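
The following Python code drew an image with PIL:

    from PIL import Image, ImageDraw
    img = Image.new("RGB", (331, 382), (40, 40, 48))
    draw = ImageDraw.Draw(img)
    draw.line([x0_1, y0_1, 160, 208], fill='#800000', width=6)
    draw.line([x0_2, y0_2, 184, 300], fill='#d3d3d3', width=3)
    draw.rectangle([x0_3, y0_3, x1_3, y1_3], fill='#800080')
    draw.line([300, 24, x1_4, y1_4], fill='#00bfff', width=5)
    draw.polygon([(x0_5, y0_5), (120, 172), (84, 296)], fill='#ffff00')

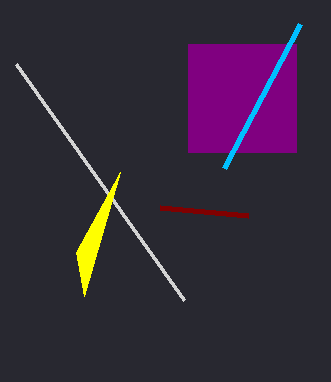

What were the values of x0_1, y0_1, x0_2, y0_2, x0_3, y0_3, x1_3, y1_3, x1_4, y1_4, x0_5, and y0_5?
x0_1 = 248; y0_1 = 216; x0_2 = 16; y0_2 = 64; x0_3 = 188; y0_3 = 44; x1_3 = 296; y1_3 = 152; x1_4 = 224; y1_4 = 168; x0_5 = 76; y0_5 = 252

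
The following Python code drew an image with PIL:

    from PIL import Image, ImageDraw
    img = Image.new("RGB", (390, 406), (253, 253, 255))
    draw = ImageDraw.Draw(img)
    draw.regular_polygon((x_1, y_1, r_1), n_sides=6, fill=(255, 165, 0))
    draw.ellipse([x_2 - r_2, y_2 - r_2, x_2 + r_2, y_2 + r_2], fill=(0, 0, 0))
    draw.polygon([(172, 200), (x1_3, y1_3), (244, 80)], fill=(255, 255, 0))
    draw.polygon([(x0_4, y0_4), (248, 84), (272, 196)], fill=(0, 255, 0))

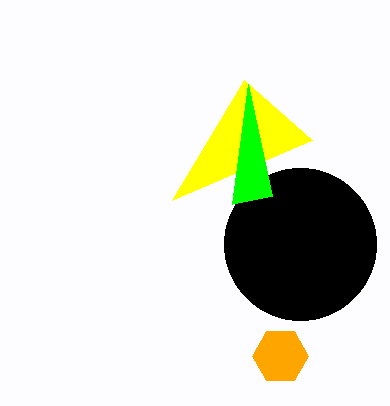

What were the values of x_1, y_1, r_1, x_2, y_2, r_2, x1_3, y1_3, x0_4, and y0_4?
x_1 = 280
y_1 = 356
r_1 = 28
x_2 = 300
y_2 = 244
r_2 = 76
x1_3 = 312
y1_3 = 140
x0_4 = 232
y0_4 = 204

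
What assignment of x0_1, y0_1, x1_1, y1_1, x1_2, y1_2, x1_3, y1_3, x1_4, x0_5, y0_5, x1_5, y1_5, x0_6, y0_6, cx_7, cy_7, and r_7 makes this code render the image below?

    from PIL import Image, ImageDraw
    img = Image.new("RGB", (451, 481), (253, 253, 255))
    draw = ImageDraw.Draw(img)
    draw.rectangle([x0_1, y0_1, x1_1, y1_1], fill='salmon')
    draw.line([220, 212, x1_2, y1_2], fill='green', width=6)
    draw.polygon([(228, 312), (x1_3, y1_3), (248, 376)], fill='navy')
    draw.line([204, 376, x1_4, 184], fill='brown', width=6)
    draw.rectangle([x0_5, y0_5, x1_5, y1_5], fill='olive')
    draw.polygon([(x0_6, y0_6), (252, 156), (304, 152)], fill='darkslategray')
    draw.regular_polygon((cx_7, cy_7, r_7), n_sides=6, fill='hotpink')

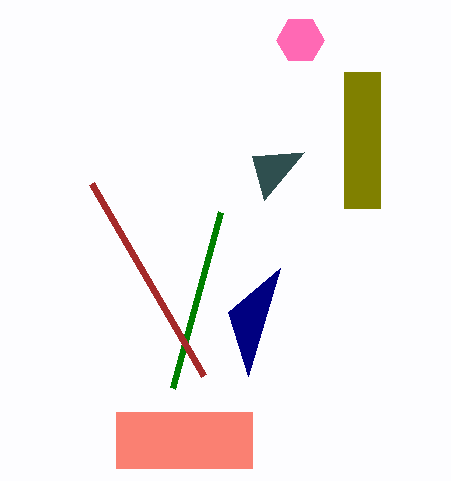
x0_1 = 116; y0_1 = 412; x1_1 = 252; y1_1 = 468; x1_2 = 172; y1_2 = 388; x1_3 = 280; y1_3 = 268; x1_4 = 92; x0_5 = 344; y0_5 = 72; x1_5 = 380; y1_5 = 208; x0_6 = 264; y0_6 = 200; cx_7 = 300; cy_7 = 40; r_7 = 24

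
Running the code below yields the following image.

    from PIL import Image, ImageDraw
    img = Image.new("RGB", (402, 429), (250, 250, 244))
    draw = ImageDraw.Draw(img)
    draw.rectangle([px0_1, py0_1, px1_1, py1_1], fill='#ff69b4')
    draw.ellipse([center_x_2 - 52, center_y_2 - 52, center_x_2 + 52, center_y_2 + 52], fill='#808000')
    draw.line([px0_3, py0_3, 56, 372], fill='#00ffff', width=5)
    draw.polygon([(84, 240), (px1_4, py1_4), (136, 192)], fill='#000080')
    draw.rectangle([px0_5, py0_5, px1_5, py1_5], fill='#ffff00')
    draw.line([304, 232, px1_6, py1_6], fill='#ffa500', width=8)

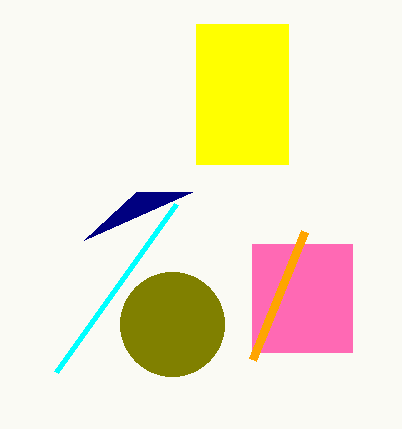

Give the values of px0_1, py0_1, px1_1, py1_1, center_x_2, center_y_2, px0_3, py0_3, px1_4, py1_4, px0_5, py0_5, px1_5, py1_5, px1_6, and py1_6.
px0_1 = 252
py0_1 = 244
px1_1 = 352
py1_1 = 352
center_x_2 = 172
center_y_2 = 324
px0_3 = 176
py0_3 = 204
px1_4 = 192
py1_4 = 192
px0_5 = 196
py0_5 = 24
px1_5 = 288
py1_5 = 164
px1_6 = 252
py1_6 = 360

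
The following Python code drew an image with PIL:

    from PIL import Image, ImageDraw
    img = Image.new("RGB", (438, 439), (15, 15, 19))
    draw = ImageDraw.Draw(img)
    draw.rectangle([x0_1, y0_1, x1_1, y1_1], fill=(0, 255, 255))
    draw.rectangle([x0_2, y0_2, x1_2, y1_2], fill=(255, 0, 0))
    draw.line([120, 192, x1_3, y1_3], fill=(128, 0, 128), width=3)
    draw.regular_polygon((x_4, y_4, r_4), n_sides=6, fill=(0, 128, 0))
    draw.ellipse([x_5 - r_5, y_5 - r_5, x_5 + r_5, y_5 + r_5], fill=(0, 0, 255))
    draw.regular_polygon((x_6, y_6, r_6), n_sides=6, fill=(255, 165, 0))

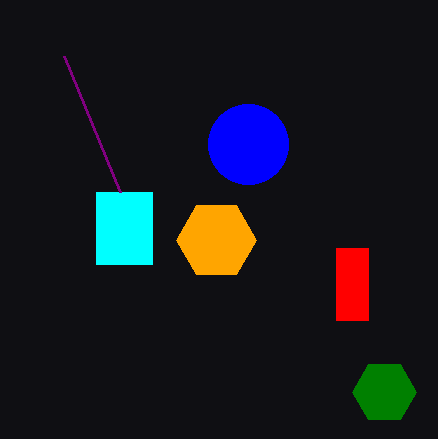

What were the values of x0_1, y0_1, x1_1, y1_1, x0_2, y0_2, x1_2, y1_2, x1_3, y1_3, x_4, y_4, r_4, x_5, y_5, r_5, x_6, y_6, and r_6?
x0_1 = 96; y0_1 = 192; x1_1 = 152; y1_1 = 264; x0_2 = 336; y0_2 = 248; x1_2 = 368; y1_2 = 320; x1_3 = 64; y1_3 = 56; x_4 = 384; y_4 = 392; r_4 = 32; x_5 = 248; y_5 = 144; r_5 = 40; x_6 = 216; y_6 = 240; r_6 = 40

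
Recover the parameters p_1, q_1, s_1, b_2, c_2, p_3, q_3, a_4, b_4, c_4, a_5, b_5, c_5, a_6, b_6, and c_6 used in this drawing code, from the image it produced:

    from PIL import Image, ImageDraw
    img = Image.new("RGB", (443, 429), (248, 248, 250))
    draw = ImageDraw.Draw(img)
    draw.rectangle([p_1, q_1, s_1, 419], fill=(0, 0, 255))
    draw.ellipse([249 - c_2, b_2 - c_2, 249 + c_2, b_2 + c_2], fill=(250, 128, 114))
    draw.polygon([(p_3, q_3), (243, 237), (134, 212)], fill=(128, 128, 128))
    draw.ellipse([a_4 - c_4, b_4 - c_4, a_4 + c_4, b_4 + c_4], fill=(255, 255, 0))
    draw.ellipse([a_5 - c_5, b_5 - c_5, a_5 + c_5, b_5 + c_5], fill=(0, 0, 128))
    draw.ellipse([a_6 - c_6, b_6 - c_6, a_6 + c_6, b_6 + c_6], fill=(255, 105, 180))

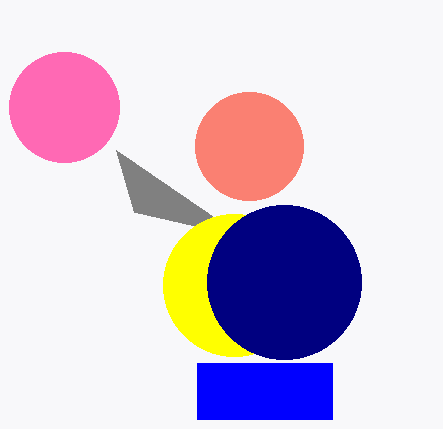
p_1 = 197, q_1 = 363, s_1 = 332, b_2 = 146, c_2 = 54, p_3 = 116, q_3 = 150, a_4 = 234, b_4 = 285, c_4 = 71, a_5 = 284, b_5 = 282, c_5 = 77, a_6 = 64, b_6 = 107, c_6 = 55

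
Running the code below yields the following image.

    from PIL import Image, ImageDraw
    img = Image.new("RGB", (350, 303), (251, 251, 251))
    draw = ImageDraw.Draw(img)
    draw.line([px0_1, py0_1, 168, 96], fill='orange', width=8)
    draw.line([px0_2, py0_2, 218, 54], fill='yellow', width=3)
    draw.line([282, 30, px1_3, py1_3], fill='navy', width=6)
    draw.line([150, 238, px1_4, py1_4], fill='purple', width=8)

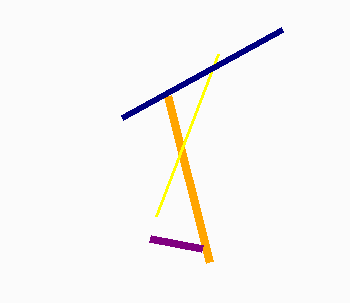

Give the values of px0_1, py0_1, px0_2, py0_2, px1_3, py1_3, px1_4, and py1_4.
px0_1 = 210
py0_1 = 262
px0_2 = 156
py0_2 = 216
px1_3 = 122
py1_3 = 118
px1_4 = 202
py1_4 = 248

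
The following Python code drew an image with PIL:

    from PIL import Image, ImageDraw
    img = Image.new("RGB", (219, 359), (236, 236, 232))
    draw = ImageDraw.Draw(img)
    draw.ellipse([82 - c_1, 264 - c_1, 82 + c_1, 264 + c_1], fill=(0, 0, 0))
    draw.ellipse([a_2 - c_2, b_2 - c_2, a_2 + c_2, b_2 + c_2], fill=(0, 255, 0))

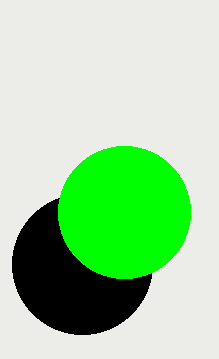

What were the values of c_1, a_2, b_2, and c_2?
c_1 = 70
a_2 = 124
b_2 = 212
c_2 = 66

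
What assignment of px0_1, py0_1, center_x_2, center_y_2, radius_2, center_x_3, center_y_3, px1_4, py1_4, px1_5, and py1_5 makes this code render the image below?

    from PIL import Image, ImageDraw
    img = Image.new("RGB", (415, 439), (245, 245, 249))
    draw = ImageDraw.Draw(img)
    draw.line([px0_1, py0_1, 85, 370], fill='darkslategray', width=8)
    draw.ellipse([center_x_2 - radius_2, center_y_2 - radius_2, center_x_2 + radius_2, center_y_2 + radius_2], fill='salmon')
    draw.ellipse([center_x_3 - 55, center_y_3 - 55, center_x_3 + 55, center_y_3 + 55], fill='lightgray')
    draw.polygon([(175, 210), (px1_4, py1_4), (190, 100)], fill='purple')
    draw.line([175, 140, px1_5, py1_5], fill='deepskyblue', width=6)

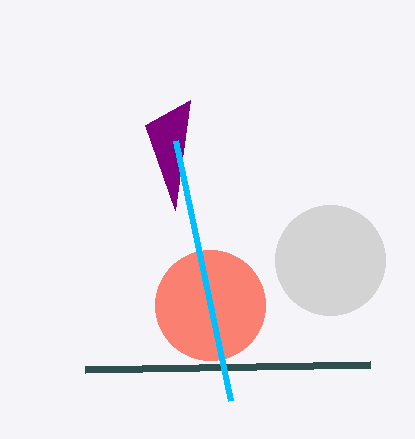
px0_1 = 370; py0_1 = 365; center_x_2 = 210; center_y_2 = 305; radius_2 = 55; center_x_3 = 330; center_y_3 = 260; px1_4 = 145; py1_4 = 125; px1_5 = 230; py1_5 = 400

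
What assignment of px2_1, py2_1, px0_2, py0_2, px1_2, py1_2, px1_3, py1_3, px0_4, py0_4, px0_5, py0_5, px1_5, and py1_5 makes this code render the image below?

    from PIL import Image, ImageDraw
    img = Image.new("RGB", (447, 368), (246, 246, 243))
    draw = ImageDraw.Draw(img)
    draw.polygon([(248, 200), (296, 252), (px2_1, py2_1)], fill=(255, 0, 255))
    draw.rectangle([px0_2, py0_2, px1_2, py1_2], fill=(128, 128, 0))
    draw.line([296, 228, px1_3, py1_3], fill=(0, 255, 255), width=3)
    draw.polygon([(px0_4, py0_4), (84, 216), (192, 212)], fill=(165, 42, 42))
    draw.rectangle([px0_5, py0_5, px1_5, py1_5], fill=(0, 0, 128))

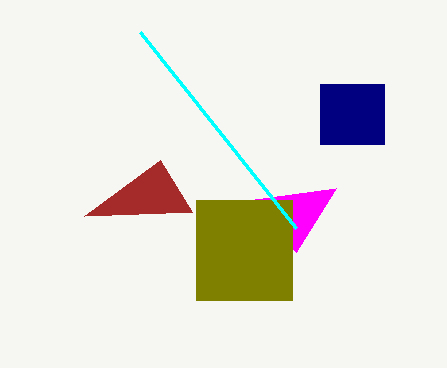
px2_1 = 336; py2_1 = 188; px0_2 = 196; py0_2 = 200; px1_2 = 292; py1_2 = 300; px1_3 = 140; py1_3 = 32; px0_4 = 160; py0_4 = 160; px0_5 = 320; py0_5 = 84; px1_5 = 384; py1_5 = 144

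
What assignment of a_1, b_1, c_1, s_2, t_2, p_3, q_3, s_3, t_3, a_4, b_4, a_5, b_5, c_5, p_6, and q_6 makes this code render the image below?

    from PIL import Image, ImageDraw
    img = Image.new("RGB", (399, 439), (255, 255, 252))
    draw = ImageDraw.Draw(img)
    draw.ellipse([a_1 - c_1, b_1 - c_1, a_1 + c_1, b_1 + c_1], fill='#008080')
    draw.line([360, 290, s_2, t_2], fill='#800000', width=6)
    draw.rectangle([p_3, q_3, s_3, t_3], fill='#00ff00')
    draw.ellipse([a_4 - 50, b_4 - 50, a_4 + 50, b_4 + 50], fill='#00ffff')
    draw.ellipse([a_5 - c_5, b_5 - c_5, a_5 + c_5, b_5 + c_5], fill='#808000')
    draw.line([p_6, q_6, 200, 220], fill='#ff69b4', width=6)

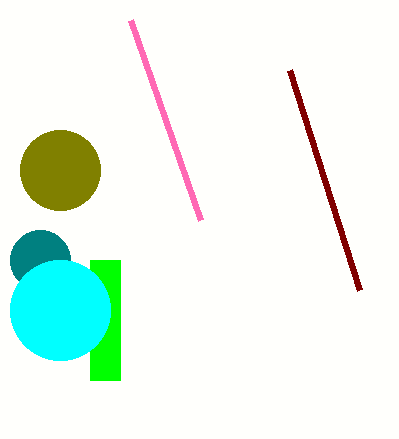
a_1 = 40, b_1 = 260, c_1 = 30, s_2 = 290, t_2 = 70, p_3 = 90, q_3 = 260, s_3 = 120, t_3 = 380, a_4 = 60, b_4 = 310, a_5 = 60, b_5 = 170, c_5 = 40, p_6 = 130, q_6 = 20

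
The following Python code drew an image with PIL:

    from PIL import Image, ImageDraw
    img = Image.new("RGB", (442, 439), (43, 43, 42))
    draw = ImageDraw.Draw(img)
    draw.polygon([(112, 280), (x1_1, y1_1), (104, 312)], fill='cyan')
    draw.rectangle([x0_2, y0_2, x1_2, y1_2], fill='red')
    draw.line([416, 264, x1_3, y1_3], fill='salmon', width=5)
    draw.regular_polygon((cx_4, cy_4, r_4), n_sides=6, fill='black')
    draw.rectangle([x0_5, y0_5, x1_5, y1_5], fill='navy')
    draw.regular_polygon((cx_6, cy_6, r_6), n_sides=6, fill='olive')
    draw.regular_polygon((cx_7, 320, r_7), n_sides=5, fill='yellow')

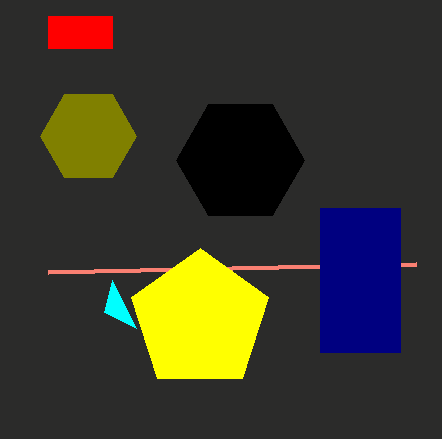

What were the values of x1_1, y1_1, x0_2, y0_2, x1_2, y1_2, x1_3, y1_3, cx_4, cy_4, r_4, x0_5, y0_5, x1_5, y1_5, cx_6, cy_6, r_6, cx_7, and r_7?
x1_1 = 136, y1_1 = 328, x0_2 = 48, y0_2 = 16, x1_2 = 112, y1_2 = 48, x1_3 = 48, y1_3 = 272, cx_4 = 240, cy_4 = 160, r_4 = 64, x0_5 = 320, y0_5 = 208, x1_5 = 400, y1_5 = 352, cx_6 = 88, cy_6 = 136, r_6 = 48, cx_7 = 200, r_7 = 72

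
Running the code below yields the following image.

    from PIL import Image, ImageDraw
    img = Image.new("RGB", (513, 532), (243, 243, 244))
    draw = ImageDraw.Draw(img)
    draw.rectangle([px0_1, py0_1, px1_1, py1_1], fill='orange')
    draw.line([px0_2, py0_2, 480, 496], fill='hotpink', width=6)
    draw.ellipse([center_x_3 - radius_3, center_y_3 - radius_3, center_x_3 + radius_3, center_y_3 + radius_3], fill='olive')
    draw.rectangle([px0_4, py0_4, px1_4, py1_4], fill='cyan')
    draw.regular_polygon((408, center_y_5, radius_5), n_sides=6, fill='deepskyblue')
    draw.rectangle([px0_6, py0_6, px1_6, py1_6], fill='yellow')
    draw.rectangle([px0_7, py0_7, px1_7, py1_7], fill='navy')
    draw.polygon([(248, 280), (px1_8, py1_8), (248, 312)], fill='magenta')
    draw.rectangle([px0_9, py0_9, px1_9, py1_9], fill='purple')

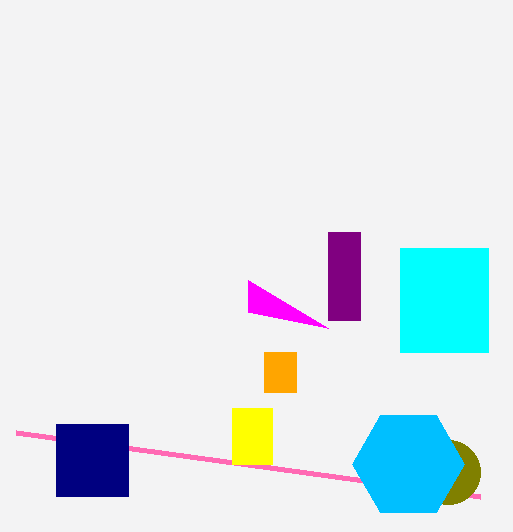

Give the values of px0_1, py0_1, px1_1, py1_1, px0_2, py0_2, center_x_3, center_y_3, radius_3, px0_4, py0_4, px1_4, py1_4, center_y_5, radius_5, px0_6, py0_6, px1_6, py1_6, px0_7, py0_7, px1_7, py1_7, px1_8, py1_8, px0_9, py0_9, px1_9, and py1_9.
px0_1 = 264
py0_1 = 352
px1_1 = 296
py1_1 = 392
px0_2 = 16
py0_2 = 432
center_x_3 = 448
center_y_3 = 472
radius_3 = 32
px0_4 = 400
py0_4 = 248
px1_4 = 488
py1_4 = 352
center_y_5 = 464
radius_5 = 56
px0_6 = 232
py0_6 = 408
px1_6 = 272
py1_6 = 464
px0_7 = 56
py0_7 = 424
px1_7 = 128
py1_7 = 496
px1_8 = 328
py1_8 = 328
px0_9 = 328
py0_9 = 232
px1_9 = 360
py1_9 = 320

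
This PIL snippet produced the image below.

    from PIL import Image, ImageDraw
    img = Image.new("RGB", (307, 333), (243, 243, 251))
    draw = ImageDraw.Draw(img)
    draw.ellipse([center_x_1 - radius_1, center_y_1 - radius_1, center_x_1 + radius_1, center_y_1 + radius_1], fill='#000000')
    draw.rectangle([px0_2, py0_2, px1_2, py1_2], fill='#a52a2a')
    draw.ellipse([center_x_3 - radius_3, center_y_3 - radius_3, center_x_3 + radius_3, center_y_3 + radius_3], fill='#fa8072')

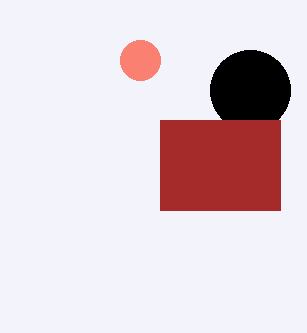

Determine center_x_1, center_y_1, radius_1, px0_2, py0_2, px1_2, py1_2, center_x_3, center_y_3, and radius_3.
center_x_1 = 250; center_y_1 = 90; radius_1 = 40; px0_2 = 160; py0_2 = 120; px1_2 = 280; py1_2 = 210; center_x_3 = 140; center_y_3 = 60; radius_3 = 20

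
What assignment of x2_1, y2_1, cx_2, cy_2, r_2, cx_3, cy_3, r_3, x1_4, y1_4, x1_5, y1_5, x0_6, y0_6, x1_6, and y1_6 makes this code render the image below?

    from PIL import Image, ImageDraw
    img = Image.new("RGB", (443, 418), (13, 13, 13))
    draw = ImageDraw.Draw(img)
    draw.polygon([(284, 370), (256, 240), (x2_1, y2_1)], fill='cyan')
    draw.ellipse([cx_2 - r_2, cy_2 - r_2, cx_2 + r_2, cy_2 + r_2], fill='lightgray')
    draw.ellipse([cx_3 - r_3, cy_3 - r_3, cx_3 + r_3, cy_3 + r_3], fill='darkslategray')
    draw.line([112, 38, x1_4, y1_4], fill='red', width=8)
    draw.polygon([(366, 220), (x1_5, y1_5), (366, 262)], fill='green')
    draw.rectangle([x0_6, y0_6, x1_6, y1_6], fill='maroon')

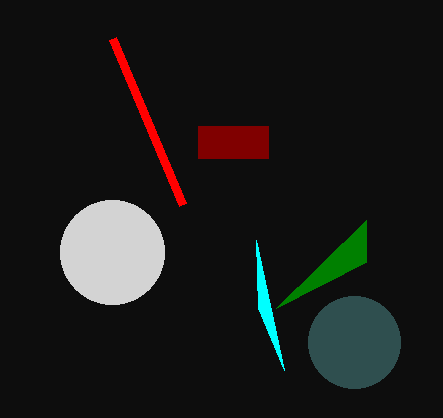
x2_1 = 258; y2_1 = 308; cx_2 = 112; cy_2 = 252; r_2 = 52; cx_3 = 354; cy_3 = 342; r_3 = 46; x1_4 = 182; y1_4 = 204; x1_5 = 276; y1_5 = 308; x0_6 = 198; y0_6 = 126; x1_6 = 268; y1_6 = 158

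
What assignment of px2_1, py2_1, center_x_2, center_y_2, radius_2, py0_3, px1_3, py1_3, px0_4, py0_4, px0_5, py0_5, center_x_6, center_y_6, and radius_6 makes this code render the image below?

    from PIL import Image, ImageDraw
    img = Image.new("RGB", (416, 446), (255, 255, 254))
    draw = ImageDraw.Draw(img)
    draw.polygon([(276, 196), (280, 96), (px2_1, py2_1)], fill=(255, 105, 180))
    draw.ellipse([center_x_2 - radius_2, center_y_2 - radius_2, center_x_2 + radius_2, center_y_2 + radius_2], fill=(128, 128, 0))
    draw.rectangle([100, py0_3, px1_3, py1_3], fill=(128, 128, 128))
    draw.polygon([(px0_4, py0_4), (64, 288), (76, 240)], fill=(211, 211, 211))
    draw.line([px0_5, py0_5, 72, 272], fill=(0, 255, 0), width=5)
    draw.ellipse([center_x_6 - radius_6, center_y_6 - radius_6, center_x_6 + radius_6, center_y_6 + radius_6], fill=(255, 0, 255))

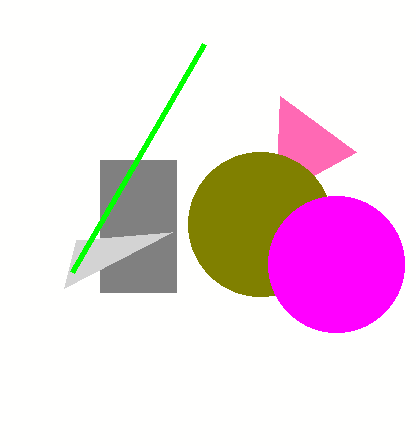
px2_1 = 356
py2_1 = 152
center_x_2 = 260
center_y_2 = 224
radius_2 = 72
py0_3 = 160
px1_3 = 176
py1_3 = 292
px0_4 = 172
py0_4 = 232
px0_5 = 204
py0_5 = 44
center_x_6 = 336
center_y_6 = 264
radius_6 = 68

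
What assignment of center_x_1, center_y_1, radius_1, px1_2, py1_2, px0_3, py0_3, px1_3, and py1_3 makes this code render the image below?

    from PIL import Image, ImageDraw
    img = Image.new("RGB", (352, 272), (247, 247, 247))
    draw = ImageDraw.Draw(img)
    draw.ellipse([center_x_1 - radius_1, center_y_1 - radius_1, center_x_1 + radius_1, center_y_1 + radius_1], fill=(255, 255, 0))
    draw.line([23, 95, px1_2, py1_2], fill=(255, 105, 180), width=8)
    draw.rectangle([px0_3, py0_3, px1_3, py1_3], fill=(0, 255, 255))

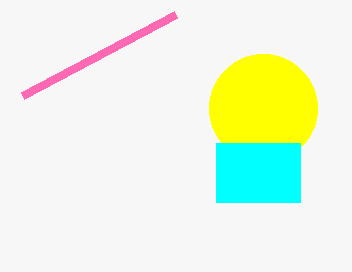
center_x_1 = 263
center_y_1 = 108
radius_1 = 54
px1_2 = 176
py1_2 = 14
px0_3 = 216
py0_3 = 143
px1_3 = 300
py1_3 = 202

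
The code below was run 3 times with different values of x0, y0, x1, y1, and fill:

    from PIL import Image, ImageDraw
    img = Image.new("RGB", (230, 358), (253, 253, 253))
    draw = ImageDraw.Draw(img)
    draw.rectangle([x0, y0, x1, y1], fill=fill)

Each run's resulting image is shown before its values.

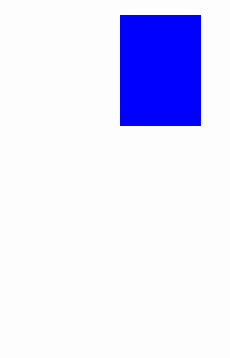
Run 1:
x0 = 120; y0 = 15; x1 = 200; y1 = 125; fill = 'blue'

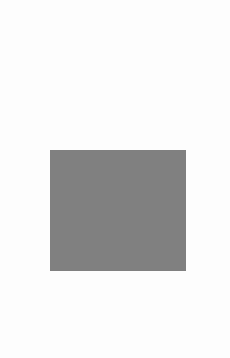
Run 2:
x0 = 50
y0 = 150
x1 = 185
y1 = 270
fill = 'gray'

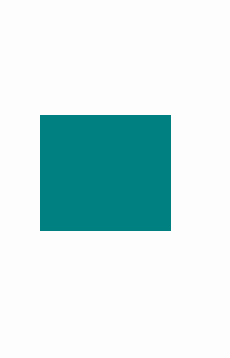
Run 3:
x0 = 40, y0 = 115, x1 = 170, y1 = 230, fill = 'teal'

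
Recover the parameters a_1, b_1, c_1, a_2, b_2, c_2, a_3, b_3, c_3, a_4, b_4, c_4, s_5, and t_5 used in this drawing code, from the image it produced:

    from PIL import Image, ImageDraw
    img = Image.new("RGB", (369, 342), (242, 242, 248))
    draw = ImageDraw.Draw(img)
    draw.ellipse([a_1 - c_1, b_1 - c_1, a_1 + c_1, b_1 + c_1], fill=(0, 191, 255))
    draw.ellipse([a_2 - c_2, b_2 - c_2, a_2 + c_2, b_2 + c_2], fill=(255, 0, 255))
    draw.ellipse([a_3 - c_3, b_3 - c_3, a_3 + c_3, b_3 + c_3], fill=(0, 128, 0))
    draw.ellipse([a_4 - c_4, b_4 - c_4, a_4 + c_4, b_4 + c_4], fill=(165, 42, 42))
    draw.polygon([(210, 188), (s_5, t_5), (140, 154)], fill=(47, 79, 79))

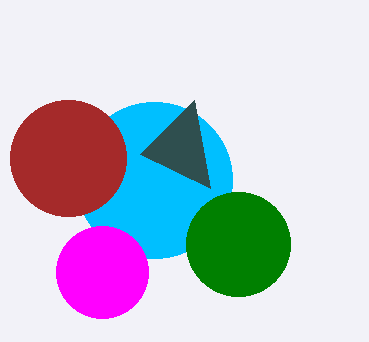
a_1 = 154, b_1 = 180, c_1 = 78, a_2 = 102, b_2 = 272, c_2 = 46, a_3 = 238, b_3 = 244, c_3 = 52, a_4 = 68, b_4 = 158, c_4 = 58, s_5 = 194, t_5 = 100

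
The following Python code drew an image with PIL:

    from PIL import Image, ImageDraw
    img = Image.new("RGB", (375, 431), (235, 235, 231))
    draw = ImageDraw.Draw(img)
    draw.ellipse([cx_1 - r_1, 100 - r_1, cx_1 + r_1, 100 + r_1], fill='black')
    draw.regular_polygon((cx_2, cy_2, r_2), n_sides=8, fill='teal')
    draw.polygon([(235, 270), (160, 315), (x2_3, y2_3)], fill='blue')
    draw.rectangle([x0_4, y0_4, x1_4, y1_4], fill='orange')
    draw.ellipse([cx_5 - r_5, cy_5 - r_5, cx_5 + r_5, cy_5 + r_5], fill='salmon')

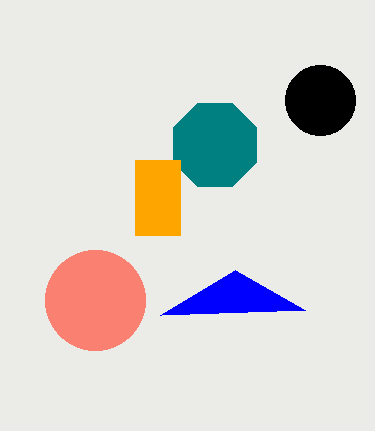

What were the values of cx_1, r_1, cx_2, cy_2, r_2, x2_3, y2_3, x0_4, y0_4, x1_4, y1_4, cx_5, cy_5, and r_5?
cx_1 = 320; r_1 = 35; cx_2 = 215; cy_2 = 145; r_2 = 45; x2_3 = 305; y2_3 = 310; x0_4 = 135; y0_4 = 160; x1_4 = 180; y1_4 = 235; cx_5 = 95; cy_5 = 300; r_5 = 50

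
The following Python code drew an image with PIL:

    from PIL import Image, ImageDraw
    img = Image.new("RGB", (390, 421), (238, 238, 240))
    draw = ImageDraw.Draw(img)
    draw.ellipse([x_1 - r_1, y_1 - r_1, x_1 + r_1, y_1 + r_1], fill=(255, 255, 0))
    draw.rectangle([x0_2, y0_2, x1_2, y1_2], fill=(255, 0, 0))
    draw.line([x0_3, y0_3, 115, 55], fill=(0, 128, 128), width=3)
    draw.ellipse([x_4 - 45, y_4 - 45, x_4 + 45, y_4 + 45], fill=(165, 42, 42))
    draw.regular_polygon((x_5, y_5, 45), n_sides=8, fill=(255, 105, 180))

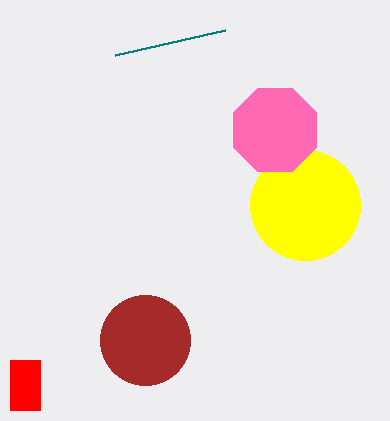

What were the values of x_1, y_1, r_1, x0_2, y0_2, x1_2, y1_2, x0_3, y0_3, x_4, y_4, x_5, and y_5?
x_1 = 305
y_1 = 205
r_1 = 55
x0_2 = 10
y0_2 = 360
x1_2 = 40
y1_2 = 410
x0_3 = 225
y0_3 = 30
x_4 = 145
y_4 = 340
x_5 = 275
y_5 = 130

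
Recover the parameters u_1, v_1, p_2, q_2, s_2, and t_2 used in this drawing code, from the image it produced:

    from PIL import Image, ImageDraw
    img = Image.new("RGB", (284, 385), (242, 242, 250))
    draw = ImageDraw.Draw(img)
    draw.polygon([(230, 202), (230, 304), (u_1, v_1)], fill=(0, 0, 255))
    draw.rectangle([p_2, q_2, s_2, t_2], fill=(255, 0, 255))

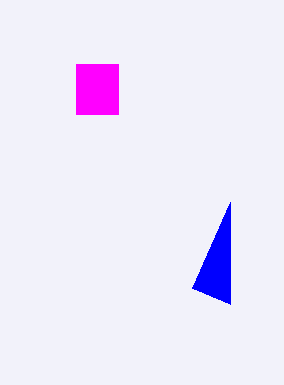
u_1 = 192, v_1 = 288, p_2 = 76, q_2 = 64, s_2 = 118, t_2 = 114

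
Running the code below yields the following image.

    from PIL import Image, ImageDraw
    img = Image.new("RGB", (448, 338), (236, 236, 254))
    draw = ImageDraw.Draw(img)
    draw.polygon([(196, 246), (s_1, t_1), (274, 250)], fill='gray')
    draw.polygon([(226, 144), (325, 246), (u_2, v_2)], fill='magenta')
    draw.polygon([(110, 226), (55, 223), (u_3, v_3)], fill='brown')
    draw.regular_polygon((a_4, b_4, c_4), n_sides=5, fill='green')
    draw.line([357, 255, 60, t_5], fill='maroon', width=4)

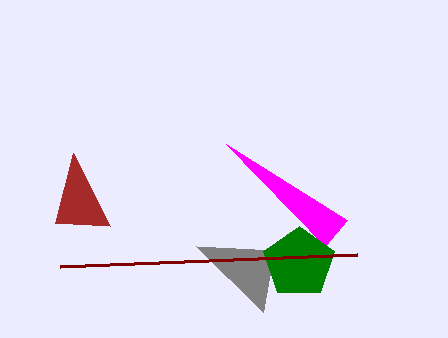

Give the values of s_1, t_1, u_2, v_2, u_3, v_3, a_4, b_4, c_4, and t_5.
s_1 = 263, t_1 = 312, u_2 = 347, v_2 = 220, u_3 = 73, v_3 = 153, a_4 = 299, b_4 = 263, c_4 = 37, t_5 = 267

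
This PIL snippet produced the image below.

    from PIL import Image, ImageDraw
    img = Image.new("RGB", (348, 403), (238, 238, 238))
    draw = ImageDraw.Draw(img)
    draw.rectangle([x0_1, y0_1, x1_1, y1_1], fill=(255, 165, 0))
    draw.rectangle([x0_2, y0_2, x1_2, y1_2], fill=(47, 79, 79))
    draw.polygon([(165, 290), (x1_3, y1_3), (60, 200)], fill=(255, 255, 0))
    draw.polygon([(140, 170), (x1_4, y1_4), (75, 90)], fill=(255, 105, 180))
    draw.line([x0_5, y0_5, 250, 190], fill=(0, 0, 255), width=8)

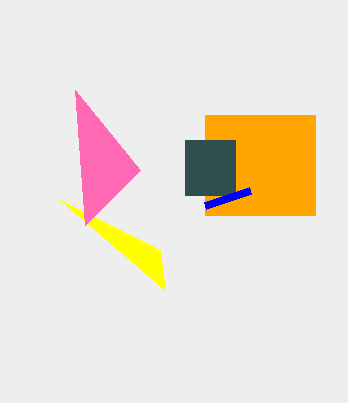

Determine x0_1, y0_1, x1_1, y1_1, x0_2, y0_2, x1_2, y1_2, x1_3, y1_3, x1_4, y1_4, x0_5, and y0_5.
x0_1 = 205, y0_1 = 115, x1_1 = 315, y1_1 = 215, x0_2 = 185, y0_2 = 140, x1_2 = 235, y1_2 = 195, x1_3 = 160, y1_3 = 250, x1_4 = 85, y1_4 = 225, x0_5 = 205, y0_5 = 205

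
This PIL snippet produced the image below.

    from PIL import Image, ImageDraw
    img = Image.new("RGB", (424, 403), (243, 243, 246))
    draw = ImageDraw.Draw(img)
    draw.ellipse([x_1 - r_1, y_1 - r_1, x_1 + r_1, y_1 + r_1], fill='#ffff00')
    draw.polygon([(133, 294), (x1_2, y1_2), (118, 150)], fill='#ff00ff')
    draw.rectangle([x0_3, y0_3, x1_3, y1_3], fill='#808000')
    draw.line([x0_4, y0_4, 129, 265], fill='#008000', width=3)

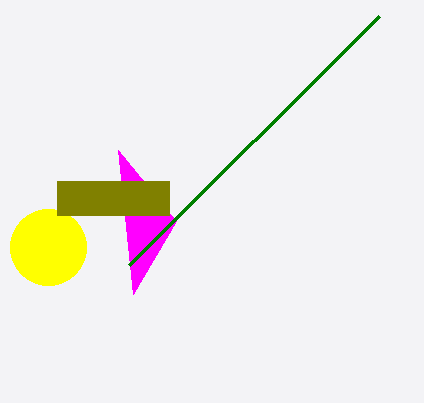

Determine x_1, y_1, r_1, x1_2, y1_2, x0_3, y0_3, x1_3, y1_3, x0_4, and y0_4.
x_1 = 48, y_1 = 247, r_1 = 38, x1_2 = 176, y1_2 = 221, x0_3 = 57, y0_3 = 181, x1_3 = 169, y1_3 = 215, x0_4 = 379, y0_4 = 16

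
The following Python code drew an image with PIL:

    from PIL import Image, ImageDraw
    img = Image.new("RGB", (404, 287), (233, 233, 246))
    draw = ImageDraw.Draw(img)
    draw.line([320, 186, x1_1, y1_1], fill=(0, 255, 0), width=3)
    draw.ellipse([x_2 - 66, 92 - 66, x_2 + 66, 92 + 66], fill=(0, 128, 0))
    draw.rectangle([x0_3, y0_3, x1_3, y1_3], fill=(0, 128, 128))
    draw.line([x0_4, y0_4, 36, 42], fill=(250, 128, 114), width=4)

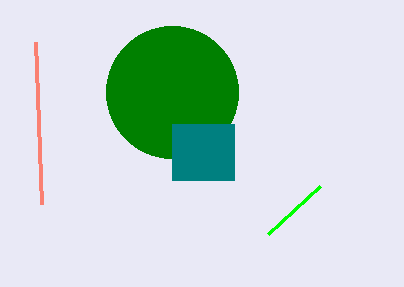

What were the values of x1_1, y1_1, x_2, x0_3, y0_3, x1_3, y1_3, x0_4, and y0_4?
x1_1 = 268
y1_1 = 234
x_2 = 172
x0_3 = 172
y0_3 = 124
x1_3 = 234
y1_3 = 180
x0_4 = 42
y0_4 = 204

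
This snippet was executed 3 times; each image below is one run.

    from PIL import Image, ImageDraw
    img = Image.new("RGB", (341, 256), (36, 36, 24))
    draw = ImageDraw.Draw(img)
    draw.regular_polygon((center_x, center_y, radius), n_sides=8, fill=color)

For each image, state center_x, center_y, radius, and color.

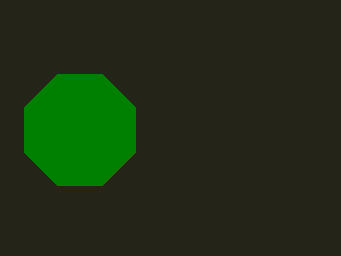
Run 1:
center_x = 80; center_y = 130; radius = 60; color = 'green'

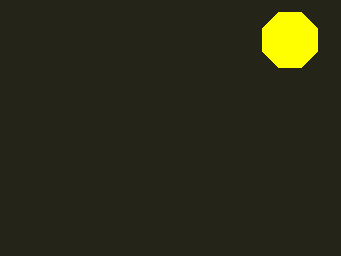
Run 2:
center_x = 290, center_y = 40, radius = 30, color = 'yellow'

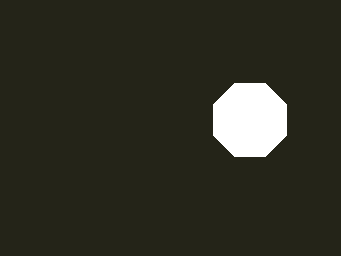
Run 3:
center_x = 250
center_y = 120
radius = 40
color = 'white'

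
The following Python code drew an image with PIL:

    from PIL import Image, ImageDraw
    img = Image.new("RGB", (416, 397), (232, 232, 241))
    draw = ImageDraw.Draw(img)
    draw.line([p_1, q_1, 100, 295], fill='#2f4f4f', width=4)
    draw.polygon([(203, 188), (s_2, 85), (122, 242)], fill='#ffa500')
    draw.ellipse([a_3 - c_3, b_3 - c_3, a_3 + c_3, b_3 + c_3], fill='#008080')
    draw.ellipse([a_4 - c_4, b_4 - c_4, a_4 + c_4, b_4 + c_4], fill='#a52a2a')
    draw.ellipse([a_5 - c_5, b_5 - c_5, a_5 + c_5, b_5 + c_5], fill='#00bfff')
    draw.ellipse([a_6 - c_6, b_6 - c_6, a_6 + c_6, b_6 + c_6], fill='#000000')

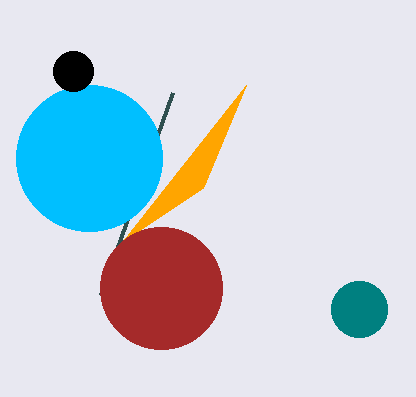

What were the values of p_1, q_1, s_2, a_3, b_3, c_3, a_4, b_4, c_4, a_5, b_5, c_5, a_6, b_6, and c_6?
p_1 = 172, q_1 = 93, s_2 = 246, a_3 = 359, b_3 = 309, c_3 = 28, a_4 = 161, b_4 = 288, c_4 = 61, a_5 = 89, b_5 = 158, c_5 = 73, a_6 = 73, b_6 = 71, c_6 = 20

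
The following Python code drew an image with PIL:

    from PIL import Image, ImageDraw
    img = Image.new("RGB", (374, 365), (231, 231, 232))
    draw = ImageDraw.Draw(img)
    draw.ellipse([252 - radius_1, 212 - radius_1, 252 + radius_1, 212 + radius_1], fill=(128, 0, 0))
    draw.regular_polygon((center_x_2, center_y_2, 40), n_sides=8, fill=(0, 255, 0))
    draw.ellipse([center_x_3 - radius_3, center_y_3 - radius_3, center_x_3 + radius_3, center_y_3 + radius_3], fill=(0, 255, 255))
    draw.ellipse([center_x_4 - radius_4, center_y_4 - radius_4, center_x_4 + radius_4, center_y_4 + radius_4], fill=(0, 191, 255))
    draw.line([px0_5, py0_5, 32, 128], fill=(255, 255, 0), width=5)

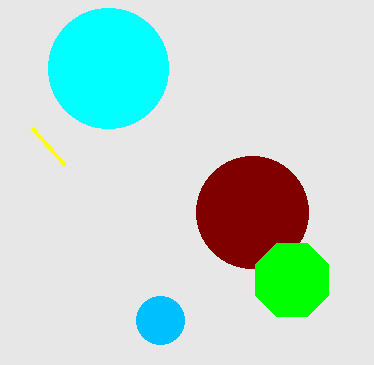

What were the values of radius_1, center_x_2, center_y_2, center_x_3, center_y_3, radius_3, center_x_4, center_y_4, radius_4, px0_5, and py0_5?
radius_1 = 56; center_x_2 = 292; center_y_2 = 280; center_x_3 = 108; center_y_3 = 68; radius_3 = 60; center_x_4 = 160; center_y_4 = 320; radius_4 = 24; px0_5 = 64; py0_5 = 164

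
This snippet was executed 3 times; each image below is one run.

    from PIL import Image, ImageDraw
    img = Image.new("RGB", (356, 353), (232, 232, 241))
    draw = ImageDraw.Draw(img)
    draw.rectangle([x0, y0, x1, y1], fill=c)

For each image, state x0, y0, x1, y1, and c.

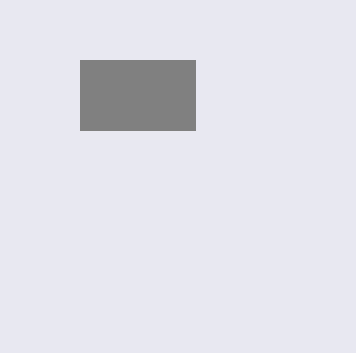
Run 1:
x0 = 80
y0 = 60
x1 = 195
y1 = 130
c = 'gray'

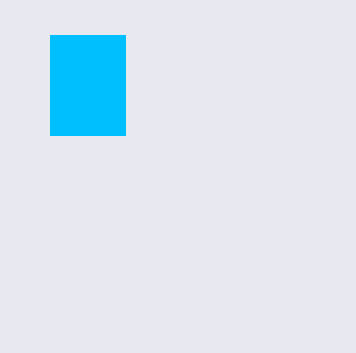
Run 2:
x0 = 50, y0 = 35, x1 = 125, y1 = 135, c = 'deepskyblue'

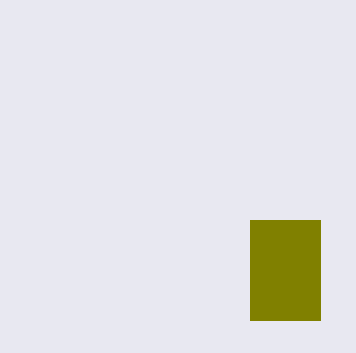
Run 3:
x0 = 250; y0 = 220; x1 = 320; y1 = 320; c = 'olive'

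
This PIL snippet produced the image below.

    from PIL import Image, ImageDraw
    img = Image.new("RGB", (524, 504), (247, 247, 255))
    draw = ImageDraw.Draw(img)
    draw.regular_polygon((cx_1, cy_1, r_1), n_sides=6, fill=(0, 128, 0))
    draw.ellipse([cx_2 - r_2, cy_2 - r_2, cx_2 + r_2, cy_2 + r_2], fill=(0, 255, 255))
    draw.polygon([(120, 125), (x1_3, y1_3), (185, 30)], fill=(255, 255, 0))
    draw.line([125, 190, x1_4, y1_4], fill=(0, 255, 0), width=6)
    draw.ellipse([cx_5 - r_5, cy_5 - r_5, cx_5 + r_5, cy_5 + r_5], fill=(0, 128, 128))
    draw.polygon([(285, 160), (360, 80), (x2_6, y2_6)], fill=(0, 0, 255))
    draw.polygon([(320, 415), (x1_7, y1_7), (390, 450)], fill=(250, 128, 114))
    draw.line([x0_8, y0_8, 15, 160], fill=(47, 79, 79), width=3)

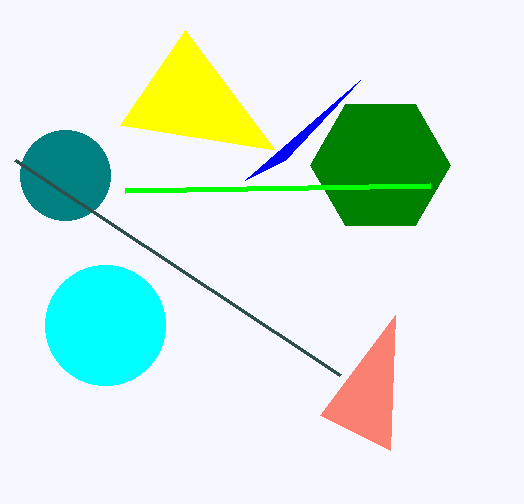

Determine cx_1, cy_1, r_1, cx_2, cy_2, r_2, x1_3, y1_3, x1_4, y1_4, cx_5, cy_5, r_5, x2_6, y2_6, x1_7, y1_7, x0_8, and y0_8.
cx_1 = 380
cy_1 = 165
r_1 = 70
cx_2 = 105
cy_2 = 325
r_2 = 60
x1_3 = 275
y1_3 = 150
x1_4 = 430
y1_4 = 185
cx_5 = 65
cy_5 = 175
r_5 = 45
x2_6 = 245
y2_6 = 180
x1_7 = 395
y1_7 = 315
x0_8 = 340
y0_8 = 375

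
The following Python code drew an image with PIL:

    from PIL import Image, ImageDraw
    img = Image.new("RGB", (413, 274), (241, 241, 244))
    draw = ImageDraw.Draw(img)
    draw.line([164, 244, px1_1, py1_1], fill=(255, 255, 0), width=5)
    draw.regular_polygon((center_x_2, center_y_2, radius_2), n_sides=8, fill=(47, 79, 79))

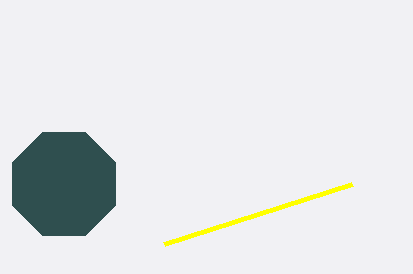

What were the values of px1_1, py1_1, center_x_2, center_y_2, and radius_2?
px1_1 = 352, py1_1 = 184, center_x_2 = 64, center_y_2 = 184, radius_2 = 56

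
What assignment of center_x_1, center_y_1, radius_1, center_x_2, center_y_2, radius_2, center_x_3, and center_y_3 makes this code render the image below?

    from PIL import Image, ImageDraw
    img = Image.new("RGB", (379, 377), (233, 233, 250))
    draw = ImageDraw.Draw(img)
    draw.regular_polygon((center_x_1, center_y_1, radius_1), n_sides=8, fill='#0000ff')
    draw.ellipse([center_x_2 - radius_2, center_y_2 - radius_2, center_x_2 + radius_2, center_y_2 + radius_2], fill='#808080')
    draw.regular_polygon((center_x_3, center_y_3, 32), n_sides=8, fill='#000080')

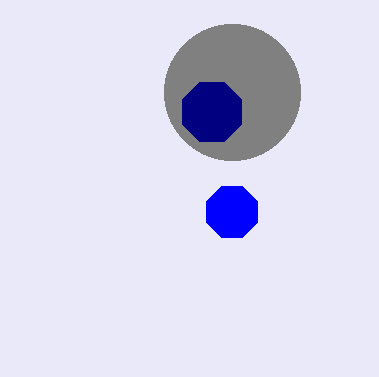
center_x_1 = 232; center_y_1 = 212; radius_1 = 28; center_x_2 = 232; center_y_2 = 92; radius_2 = 68; center_x_3 = 212; center_y_3 = 112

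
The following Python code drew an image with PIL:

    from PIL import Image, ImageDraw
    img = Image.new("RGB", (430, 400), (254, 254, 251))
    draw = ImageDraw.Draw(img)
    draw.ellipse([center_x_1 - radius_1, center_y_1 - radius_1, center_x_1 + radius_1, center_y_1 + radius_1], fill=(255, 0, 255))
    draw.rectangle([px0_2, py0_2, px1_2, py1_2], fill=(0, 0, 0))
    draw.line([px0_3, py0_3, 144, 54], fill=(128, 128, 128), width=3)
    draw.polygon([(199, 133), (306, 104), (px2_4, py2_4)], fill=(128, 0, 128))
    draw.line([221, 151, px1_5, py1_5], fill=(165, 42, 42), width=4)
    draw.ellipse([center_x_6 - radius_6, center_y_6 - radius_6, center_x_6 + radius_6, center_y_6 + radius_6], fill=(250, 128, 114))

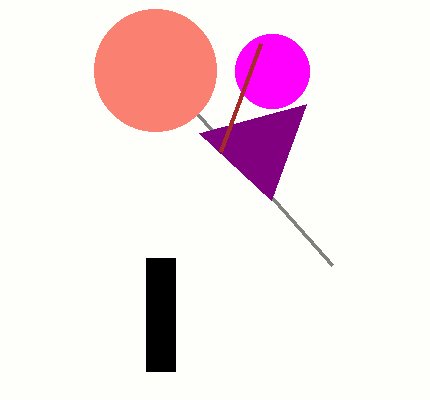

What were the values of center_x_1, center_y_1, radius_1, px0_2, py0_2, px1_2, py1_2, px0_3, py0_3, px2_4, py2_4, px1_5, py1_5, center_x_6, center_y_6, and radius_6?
center_x_1 = 272; center_y_1 = 71; radius_1 = 37; px0_2 = 146; py0_2 = 258; px1_2 = 175; py1_2 = 371; px0_3 = 332; py0_3 = 265; px2_4 = 271; py2_4 = 200; px1_5 = 261; py1_5 = 43; center_x_6 = 155; center_y_6 = 70; radius_6 = 61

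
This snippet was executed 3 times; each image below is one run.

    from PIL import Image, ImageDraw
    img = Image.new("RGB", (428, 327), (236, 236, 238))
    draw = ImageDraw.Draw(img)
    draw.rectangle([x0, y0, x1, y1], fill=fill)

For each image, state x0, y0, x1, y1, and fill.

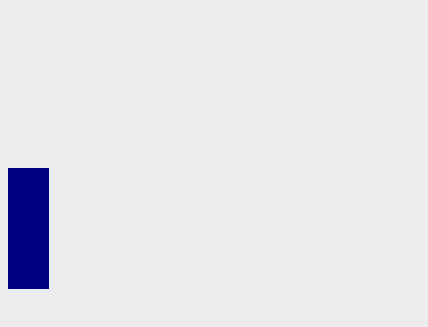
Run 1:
x0 = 8, y0 = 168, x1 = 48, y1 = 288, fill = 'navy'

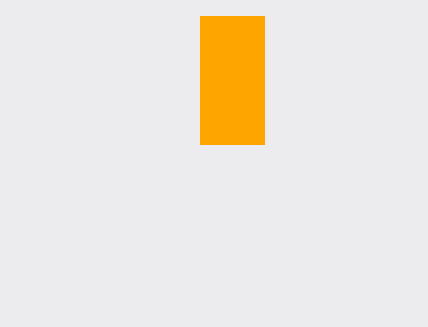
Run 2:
x0 = 200
y0 = 16
x1 = 264
y1 = 144
fill = 'orange'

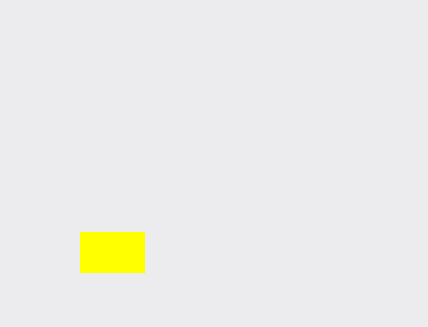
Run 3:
x0 = 80; y0 = 232; x1 = 144; y1 = 272; fill = 'yellow'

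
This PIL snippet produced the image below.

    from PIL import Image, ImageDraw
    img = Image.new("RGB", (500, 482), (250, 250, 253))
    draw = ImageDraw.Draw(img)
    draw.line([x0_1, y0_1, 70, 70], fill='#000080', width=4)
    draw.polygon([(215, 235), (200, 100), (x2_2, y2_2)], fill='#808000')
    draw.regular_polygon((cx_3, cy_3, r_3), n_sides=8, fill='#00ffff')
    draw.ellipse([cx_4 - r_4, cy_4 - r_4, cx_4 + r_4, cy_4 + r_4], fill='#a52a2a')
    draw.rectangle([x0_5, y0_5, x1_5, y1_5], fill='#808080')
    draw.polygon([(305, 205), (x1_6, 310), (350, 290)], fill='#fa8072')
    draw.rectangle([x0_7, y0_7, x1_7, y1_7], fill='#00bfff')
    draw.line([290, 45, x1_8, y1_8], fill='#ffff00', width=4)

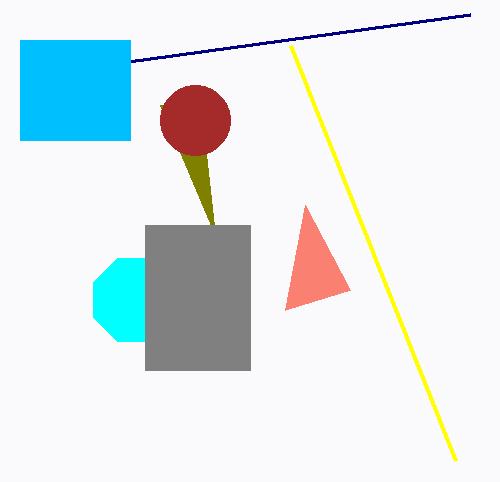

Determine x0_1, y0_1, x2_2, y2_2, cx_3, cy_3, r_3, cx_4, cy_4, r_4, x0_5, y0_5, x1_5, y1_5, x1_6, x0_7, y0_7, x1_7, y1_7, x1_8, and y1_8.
x0_1 = 470
y0_1 = 15
x2_2 = 160
y2_2 = 105
cx_3 = 135
cy_3 = 300
r_3 = 45
cx_4 = 195
cy_4 = 120
r_4 = 35
x0_5 = 145
y0_5 = 225
x1_5 = 250
y1_5 = 370
x1_6 = 285
x0_7 = 20
y0_7 = 40
x1_7 = 130
y1_7 = 140
x1_8 = 455
y1_8 = 460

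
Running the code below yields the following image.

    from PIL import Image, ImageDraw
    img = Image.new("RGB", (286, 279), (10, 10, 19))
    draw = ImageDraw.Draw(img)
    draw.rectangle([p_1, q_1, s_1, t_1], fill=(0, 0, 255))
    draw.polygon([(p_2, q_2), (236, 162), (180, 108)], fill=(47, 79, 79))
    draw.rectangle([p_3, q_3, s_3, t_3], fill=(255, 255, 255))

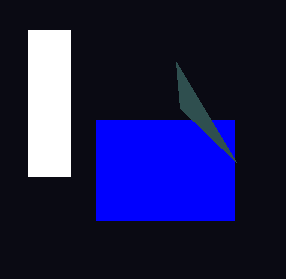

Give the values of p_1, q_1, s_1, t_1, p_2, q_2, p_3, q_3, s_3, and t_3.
p_1 = 96
q_1 = 120
s_1 = 234
t_1 = 220
p_2 = 176
q_2 = 62
p_3 = 28
q_3 = 30
s_3 = 70
t_3 = 176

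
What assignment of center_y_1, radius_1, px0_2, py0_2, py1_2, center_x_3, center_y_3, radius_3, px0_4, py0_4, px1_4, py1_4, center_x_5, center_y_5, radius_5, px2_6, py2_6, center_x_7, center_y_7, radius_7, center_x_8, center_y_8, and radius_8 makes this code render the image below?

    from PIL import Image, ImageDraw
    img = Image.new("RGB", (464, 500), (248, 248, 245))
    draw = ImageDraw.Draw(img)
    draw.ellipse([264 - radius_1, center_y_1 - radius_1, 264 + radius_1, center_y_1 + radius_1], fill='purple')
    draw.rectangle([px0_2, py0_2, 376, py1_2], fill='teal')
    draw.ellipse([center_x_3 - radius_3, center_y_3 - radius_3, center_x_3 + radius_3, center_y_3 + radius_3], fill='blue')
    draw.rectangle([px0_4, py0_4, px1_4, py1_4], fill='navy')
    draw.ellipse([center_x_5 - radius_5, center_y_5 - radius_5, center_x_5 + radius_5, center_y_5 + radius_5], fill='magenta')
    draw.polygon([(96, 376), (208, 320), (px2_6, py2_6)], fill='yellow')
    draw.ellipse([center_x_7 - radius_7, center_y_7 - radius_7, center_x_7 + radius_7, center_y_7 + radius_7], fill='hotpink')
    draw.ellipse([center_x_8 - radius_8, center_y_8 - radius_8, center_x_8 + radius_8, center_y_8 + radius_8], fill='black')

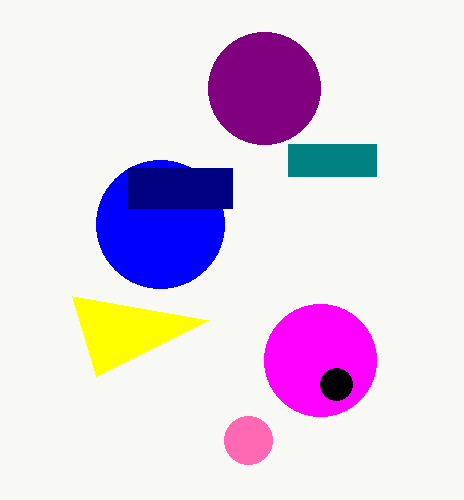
center_y_1 = 88; radius_1 = 56; px0_2 = 288; py0_2 = 144; py1_2 = 176; center_x_3 = 160; center_y_3 = 224; radius_3 = 64; px0_4 = 128; py0_4 = 168; px1_4 = 232; py1_4 = 208; center_x_5 = 320; center_y_5 = 360; radius_5 = 56; px2_6 = 72; py2_6 = 296; center_x_7 = 248; center_y_7 = 440; radius_7 = 24; center_x_8 = 336; center_y_8 = 384; radius_8 = 16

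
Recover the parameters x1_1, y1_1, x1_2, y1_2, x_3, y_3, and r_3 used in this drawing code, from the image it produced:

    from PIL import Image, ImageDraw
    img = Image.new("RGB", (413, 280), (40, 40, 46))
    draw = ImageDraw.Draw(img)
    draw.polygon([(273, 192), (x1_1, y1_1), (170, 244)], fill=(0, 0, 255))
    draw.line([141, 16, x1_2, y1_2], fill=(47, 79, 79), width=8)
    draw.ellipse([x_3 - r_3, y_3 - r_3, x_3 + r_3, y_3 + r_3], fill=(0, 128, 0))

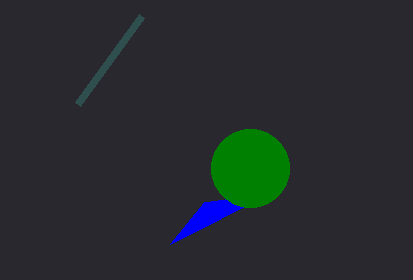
x1_1 = 204, y1_1 = 202, x1_2 = 77, y1_2 = 104, x_3 = 250, y_3 = 168, r_3 = 39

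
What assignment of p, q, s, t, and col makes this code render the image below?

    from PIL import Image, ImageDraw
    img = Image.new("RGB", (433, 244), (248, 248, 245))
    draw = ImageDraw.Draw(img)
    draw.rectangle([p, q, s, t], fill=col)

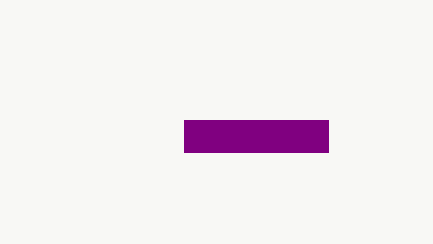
p = 184, q = 120, s = 328, t = 152, col = 'purple'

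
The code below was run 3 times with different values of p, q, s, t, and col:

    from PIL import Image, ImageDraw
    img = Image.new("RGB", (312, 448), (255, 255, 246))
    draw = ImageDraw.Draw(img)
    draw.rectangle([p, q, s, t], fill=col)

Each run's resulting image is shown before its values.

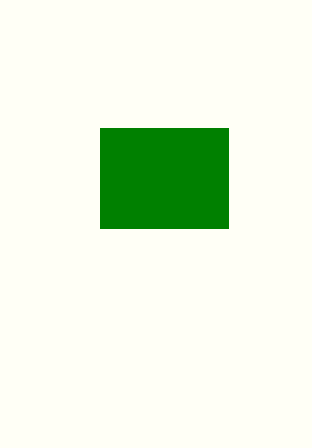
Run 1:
p = 100; q = 128; s = 228; t = 228; col = 'green'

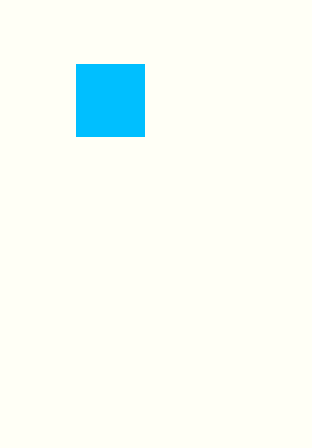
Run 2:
p = 76
q = 64
s = 144
t = 136
col = 'deepskyblue'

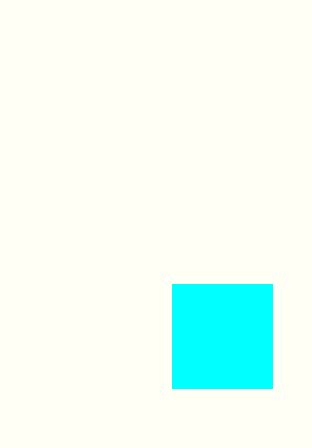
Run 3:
p = 172
q = 284
s = 272
t = 388
col = 'cyan'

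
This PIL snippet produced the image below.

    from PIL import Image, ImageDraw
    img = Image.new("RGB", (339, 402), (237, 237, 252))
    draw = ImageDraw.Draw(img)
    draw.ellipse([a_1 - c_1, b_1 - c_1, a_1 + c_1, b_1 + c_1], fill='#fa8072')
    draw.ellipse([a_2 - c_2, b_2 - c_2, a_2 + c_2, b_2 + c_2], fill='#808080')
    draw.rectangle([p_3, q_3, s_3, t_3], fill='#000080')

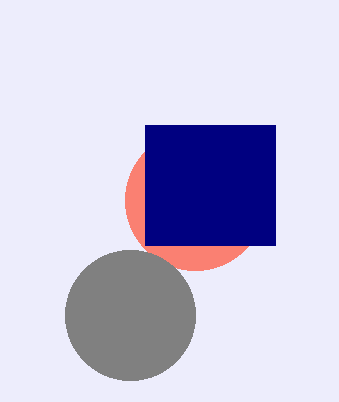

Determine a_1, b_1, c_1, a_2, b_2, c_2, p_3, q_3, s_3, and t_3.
a_1 = 195, b_1 = 200, c_1 = 70, a_2 = 130, b_2 = 315, c_2 = 65, p_3 = 145, q_3 = 125, s_3 = 275, t_3 = 245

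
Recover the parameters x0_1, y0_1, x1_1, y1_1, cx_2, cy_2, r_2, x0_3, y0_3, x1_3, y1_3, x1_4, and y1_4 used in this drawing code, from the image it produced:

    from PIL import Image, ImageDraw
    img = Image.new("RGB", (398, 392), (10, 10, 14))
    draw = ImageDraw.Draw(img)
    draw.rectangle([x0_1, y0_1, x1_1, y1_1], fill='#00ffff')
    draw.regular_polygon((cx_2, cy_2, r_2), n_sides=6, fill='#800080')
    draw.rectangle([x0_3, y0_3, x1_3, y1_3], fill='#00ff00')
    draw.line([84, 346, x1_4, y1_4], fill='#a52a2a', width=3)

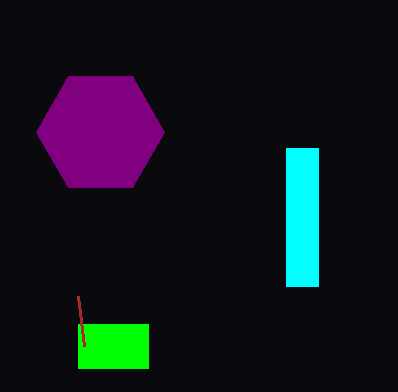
x0_1 = 286; y0_1 = 148; x1_1 = 318; y1_1 = 286; cx_2 = 100; cy_2 = 132; r_2 = 64; x0_3 = 78; y0_3 = 324; x1_3 = 148; y1_3 = 368; x1_4 = 78; y1_4 = 296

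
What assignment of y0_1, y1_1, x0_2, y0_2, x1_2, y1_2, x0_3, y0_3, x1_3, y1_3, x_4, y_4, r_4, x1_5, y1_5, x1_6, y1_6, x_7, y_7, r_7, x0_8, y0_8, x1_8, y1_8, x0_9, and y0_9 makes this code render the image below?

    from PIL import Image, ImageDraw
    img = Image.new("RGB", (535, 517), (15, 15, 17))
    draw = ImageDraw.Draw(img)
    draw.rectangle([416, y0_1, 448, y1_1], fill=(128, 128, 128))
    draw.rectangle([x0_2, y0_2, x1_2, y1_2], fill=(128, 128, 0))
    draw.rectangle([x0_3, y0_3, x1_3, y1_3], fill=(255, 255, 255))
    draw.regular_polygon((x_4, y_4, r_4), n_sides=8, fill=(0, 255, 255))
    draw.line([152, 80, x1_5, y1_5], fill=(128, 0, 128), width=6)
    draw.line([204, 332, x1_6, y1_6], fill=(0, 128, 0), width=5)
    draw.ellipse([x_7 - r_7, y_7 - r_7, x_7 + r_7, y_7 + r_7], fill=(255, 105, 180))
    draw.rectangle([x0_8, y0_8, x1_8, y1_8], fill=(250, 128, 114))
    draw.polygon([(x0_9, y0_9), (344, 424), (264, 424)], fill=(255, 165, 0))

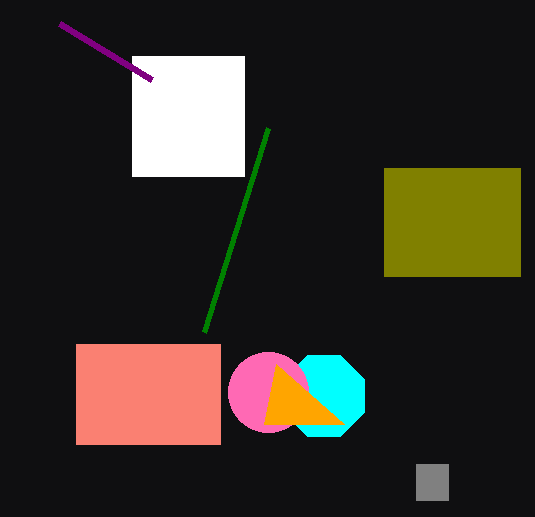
y0_1 = 464
y1_1 = 500
x0_2 = 384
y0_2 = 168
x1_2 = 520
y1_2 = 276
x0_3 = 132
y0_3 = 56
x1_3 = 244
y1_3 = 176
x_4 = 324
y_4 = 396
r_4 = 44
x1_5 = 60
y1_5 = 24
x1_6 = 268
y1_6 = 128
x_7 = 268
y_7 = 392
r_7 = 40
x0_8 = 76
y0_8 = 344
x1_8 = 220
y1_8 = 444
x0_9 = 276
y0_9 = 364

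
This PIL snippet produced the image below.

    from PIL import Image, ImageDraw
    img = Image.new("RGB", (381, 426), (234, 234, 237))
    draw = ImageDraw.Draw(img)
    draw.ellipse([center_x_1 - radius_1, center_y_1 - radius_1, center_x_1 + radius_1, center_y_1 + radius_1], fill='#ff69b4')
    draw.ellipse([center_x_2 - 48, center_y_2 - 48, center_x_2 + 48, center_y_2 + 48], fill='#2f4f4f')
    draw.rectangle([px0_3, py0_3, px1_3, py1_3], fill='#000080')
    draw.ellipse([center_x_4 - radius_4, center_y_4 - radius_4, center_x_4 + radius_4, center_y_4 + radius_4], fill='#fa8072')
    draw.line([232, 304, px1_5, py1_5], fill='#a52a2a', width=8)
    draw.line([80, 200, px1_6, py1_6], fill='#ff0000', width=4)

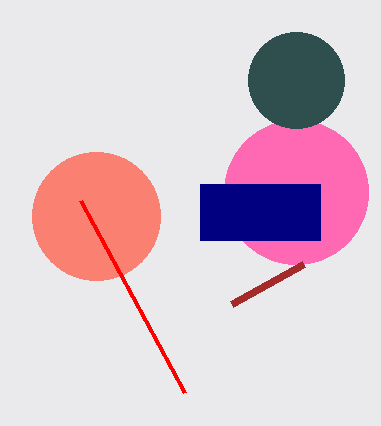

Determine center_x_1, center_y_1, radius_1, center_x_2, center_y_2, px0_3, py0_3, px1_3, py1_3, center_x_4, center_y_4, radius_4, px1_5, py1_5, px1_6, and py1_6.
center_x_1 = 296, center_y_1 = 192, radius_1 = 72, center_x_2 = 296, center_y_2 = 80, px0_3 = 200, py0_3 = 184, px1_3 = 320, py1_3 = 240, center_x_4 = 96, center_y_4 = 216, radius_4 = 64, px1_5 = 304, py1_5 = 264, px1_6 = 184, py1_6 = 392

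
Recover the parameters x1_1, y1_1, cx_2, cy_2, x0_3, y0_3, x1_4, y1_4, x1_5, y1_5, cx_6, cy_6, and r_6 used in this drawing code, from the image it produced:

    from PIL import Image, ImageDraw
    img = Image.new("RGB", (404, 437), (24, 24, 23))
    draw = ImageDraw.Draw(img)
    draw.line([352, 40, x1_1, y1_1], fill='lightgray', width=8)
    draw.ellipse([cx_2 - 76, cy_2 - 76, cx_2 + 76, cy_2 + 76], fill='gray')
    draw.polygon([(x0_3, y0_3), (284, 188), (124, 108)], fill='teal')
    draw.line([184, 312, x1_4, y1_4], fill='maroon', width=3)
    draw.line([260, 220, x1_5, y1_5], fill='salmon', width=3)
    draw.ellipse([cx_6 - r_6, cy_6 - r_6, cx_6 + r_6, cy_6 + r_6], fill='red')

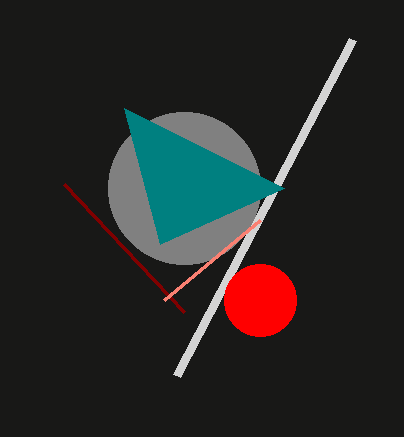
x1_1 = 176
y1_1 = 376
cx_2 = 184
cy_2 = 188
x0_3 = 160
y0_3 = 244
x1_4 = 64
y1_4 = 184
x1_5 = 164
y1_5 = 300
cx_6 = 260
cy_6 = 300
r_6 = 36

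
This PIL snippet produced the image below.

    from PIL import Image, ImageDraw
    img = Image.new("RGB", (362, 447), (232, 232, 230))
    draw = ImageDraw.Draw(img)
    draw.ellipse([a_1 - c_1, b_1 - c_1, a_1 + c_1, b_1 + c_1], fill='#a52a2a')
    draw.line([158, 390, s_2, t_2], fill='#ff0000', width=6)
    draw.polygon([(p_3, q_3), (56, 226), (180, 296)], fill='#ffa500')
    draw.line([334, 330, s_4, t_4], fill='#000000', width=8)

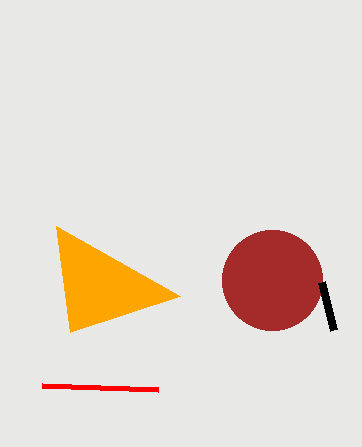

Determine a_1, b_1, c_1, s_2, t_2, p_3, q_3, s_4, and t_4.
a_1 = 272, b_1 = 280, c_1 = 50, s_2 = 42, t_2 = 386, p_3 = 70, q_3 = 332, s_4 = 322, t_4 = 282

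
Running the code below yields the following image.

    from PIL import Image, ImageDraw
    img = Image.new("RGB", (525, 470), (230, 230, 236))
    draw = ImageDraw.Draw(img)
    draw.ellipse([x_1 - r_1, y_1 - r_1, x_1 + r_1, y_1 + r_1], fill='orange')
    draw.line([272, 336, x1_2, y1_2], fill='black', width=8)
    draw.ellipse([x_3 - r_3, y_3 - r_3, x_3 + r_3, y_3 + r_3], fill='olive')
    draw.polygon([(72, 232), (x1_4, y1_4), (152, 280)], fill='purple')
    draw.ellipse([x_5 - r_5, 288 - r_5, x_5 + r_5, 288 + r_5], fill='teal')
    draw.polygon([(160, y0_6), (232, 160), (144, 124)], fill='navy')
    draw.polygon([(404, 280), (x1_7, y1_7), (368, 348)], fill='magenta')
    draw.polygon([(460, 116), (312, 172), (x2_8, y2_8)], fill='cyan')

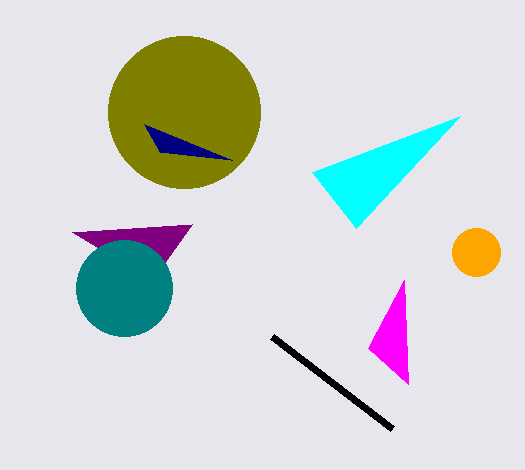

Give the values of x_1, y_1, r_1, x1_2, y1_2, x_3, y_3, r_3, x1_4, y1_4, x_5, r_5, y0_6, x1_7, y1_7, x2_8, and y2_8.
x_1 = 476
y_1 = 252
r_1 = 24
x1_2 = 392
y1_2 = 428
x_3 = 184
y_3 = 112
r_3 = 76
x1_4 = 192
y1_4 = 224
x_5 = 124
r_5 = 48
y0_6 = 152
x1_7 = 408
y1_7 = 384
x2_8 = 356
y2_8 = 228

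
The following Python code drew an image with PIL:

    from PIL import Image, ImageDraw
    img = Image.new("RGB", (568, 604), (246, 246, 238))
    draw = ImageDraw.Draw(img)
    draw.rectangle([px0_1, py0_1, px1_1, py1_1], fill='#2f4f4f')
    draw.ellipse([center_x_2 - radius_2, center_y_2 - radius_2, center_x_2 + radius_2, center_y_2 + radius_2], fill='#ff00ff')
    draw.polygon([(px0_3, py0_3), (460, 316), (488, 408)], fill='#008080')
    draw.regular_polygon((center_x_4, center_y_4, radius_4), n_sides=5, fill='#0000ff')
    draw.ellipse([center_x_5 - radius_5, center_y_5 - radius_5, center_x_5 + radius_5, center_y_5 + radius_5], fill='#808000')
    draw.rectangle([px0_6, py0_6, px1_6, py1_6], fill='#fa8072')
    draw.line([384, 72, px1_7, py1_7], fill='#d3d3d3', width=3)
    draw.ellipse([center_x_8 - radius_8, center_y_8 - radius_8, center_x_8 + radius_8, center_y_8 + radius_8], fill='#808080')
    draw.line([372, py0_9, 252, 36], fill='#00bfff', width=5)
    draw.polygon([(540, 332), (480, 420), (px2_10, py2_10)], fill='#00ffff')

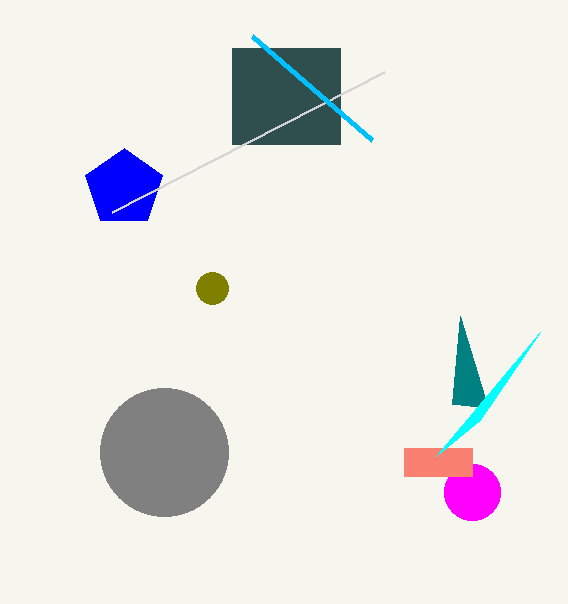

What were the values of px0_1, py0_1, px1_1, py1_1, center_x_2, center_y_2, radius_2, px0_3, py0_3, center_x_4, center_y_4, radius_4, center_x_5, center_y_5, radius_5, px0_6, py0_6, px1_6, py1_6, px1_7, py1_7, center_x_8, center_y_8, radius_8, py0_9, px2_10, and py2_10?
px0_1 = 232; py0_1 = 48; px1_1 = 340; py1_1 = 144; center_x_2 = 472; center_y_2 = 492; radius_2 = 28; px0_3 = 452; py0_3 = 404; center_x_4 = 124; center_y_4 = 188; radius_4 = 40; center_x_5 = 212; center_y_5 = 288; radius_5 = 16; px0_6 = 404; py0_6 = 448; px1_6 = 472; py1_6 = 476; px1_7 = 112; py1_7 = 212; center_x_8 = 164; center_y_8 = 452; radius_8 = 64; py0_9 = 140; px2_10 = 436; py2_10 = 456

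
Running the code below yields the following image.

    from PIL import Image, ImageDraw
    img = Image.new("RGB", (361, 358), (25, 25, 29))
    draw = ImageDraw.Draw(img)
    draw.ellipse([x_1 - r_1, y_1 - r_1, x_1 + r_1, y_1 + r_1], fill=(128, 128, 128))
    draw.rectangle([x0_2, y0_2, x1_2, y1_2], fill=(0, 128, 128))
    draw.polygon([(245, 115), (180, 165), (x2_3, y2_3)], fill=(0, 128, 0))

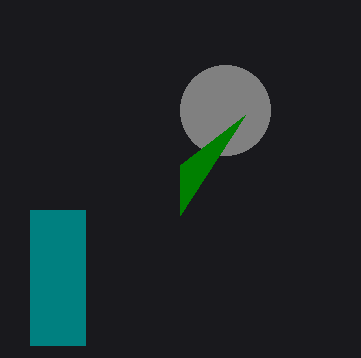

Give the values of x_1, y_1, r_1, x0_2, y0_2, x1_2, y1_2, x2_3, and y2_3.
x_1 = 225, y_1 = 110, r_1 = 45, x0_2 = 30, y0_2 = 210, x1_2 = 85, y1_2 = 345, x2_3 = 180, y2_3 = 215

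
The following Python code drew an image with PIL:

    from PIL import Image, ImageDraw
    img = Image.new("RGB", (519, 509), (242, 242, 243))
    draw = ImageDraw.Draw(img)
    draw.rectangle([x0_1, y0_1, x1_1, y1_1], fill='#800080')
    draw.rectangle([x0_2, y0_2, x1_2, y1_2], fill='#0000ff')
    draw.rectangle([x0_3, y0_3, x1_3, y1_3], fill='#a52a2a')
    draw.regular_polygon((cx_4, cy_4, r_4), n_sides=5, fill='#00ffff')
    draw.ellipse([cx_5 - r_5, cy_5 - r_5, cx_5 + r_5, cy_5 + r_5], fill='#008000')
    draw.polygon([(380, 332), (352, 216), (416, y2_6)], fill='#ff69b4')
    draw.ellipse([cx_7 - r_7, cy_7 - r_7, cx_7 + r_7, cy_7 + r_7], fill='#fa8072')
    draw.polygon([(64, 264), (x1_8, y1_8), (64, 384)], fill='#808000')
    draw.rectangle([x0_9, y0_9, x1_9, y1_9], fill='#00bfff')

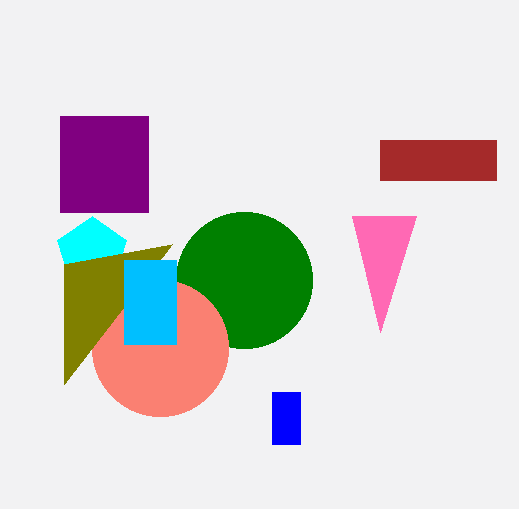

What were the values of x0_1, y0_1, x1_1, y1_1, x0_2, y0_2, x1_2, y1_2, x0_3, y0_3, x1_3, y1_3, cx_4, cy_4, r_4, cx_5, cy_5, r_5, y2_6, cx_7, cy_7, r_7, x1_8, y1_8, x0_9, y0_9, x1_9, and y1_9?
x0_1 = 60
y0_1 = 116
x1_1 = 148
y1_1 = 212
x0_2 = 272
y0_2 = 392
x1_2 = 300
y1_2 = 444
x0_3 = 380
y0_3 = 140
x1_3 = 496
y1_3 = 180
cx_4 = 92
cy_4 = 252
r_4 = 36
cx_5 = 244
cy_5 = 280
r_5 = 68
y2_6 = 216
cx_7 = 160
cy_7 = 348
r_7 = 68
x1_8 = 172
y1_8 = 244
x0_9 = 124
y0_9 = 260
x1_9 = 176
y1_9 = 344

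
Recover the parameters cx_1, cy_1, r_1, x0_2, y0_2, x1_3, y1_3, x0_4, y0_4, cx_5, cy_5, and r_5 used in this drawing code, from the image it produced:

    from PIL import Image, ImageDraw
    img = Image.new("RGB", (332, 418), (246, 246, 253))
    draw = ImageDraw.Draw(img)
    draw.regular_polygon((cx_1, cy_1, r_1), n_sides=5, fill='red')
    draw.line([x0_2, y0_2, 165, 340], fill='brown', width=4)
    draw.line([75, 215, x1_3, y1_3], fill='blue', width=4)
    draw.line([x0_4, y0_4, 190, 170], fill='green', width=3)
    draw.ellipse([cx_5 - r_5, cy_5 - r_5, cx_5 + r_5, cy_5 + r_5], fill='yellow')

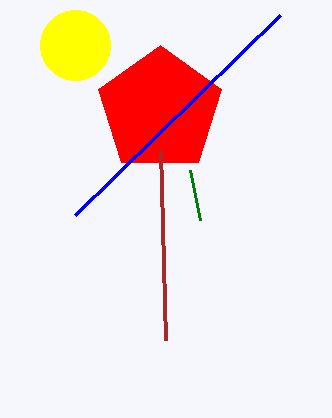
cx_1 = 160
cy_1 = 110
r_1 = 65
x0_2 = 160
y0_2 = 150
x1_3 = 280
y1_3 = 15
x0_4 = 200
y0_4 = 220
cx_5 = 75
cy_5 = 45
r_5 = 35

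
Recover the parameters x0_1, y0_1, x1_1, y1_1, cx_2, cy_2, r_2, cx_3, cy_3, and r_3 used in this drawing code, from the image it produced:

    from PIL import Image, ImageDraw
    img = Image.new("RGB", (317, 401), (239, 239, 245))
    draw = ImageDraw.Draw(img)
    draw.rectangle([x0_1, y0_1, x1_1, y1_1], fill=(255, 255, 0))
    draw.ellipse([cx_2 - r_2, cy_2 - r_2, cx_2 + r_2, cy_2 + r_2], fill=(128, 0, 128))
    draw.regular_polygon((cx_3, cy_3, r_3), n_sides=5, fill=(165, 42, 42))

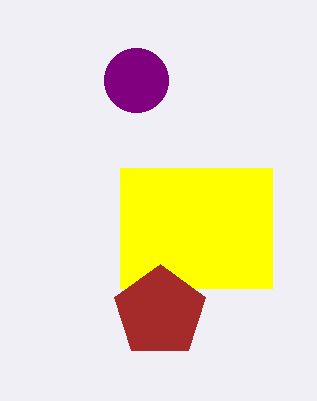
x0_1 = 120
y0_1 = 168
x1_1 = 272
y1_1 = 288
cx_2 = 136
cy_2 = 80
r_2 = 32
cx_3 = 160
cy_3 = 312
r_3 = 48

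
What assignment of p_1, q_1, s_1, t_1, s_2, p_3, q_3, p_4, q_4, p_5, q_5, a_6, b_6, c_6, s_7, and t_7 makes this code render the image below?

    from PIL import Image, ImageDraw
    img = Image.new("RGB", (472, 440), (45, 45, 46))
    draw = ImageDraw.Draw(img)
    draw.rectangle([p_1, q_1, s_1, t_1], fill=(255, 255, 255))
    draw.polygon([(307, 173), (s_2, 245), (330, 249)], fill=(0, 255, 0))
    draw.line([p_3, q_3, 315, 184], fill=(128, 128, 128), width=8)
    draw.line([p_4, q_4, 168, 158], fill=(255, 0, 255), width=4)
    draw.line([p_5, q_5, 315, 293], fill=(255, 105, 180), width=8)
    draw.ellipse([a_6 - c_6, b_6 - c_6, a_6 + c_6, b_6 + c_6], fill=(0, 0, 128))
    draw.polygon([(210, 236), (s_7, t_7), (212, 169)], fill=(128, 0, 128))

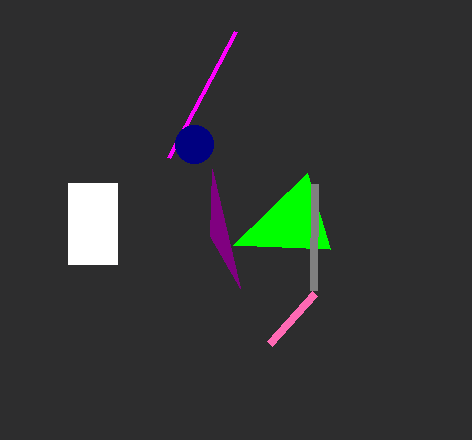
p_1 = 68; q_1 = 183; s_1 = 117; t_1 = 264; s_2 = 233; p_3 = 314; q_3 = 290; p_4 = 235; q_4 = 32; p_5 = 270; q_5 = 343; a_6 = 194; b_6 = 144; c_6 = 19; s_7 = 240; t_7 = 288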